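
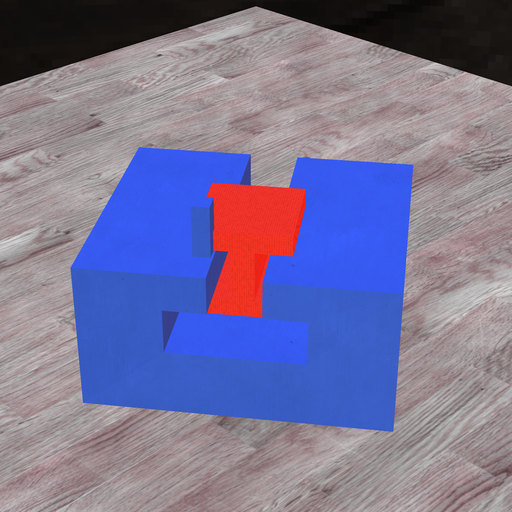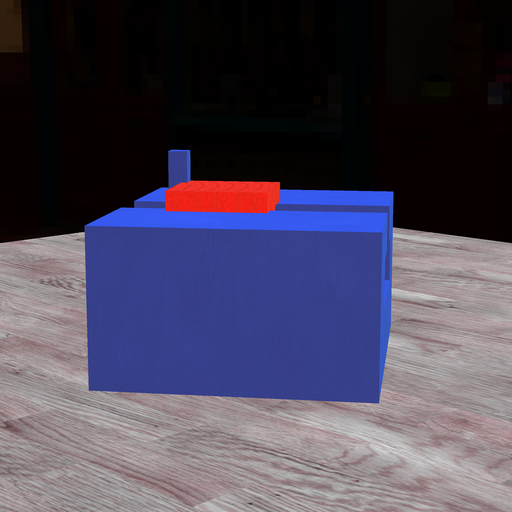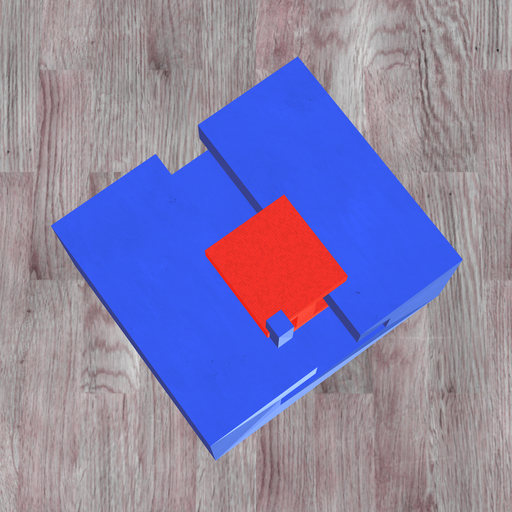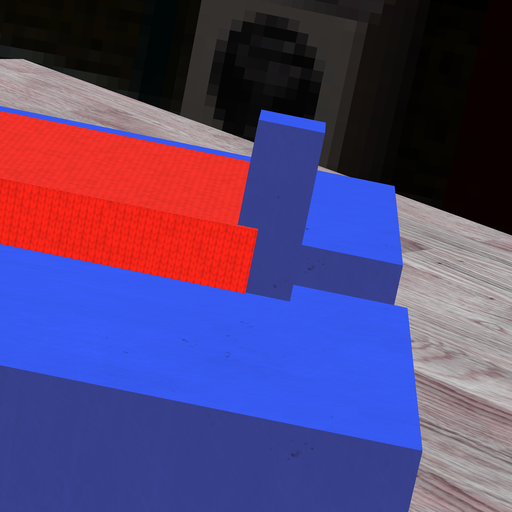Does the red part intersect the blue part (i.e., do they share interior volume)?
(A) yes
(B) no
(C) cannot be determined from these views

(A) yes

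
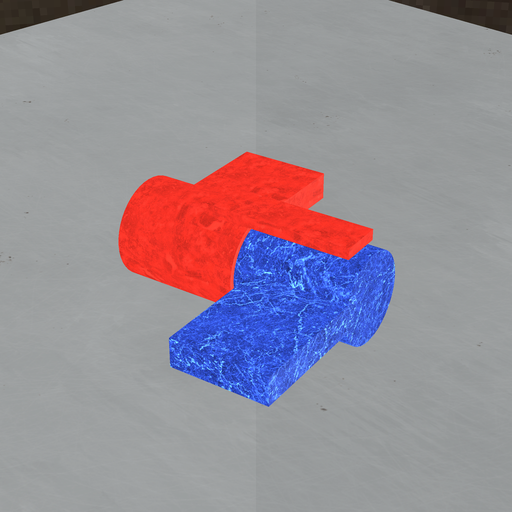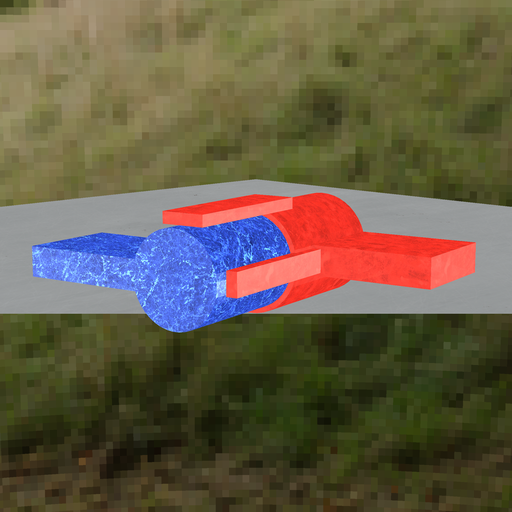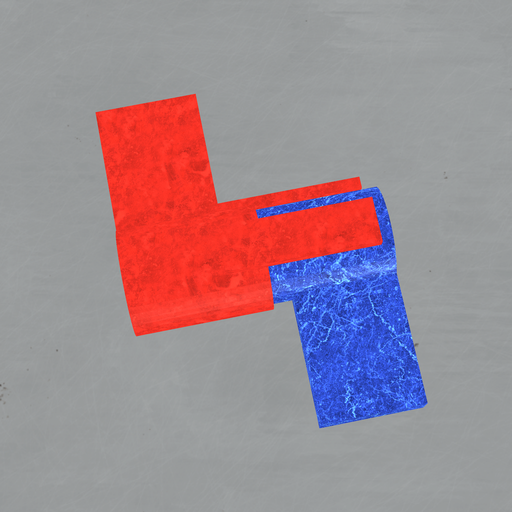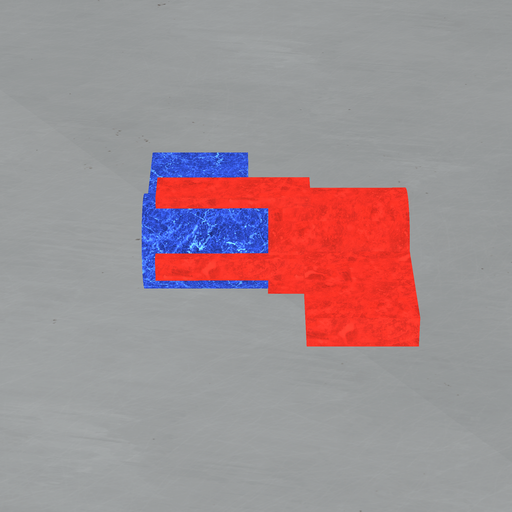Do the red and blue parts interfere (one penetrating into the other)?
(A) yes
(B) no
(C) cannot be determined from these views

(A) yes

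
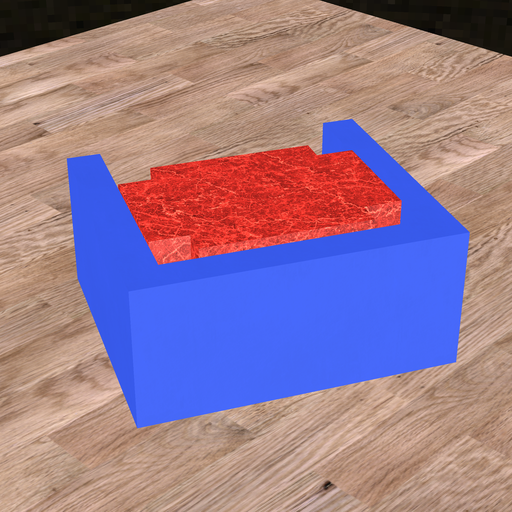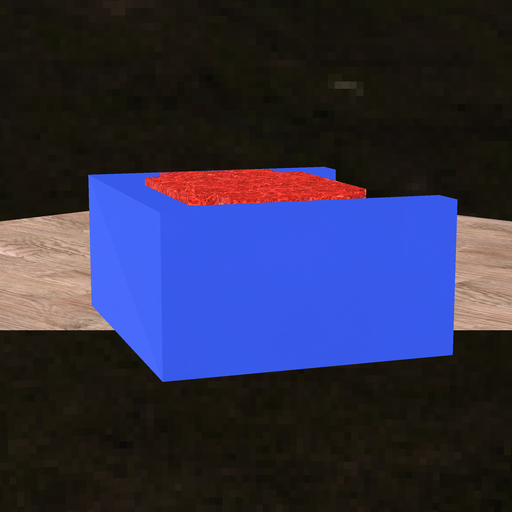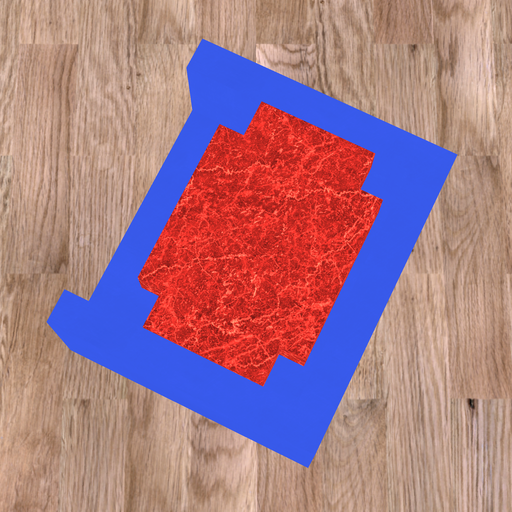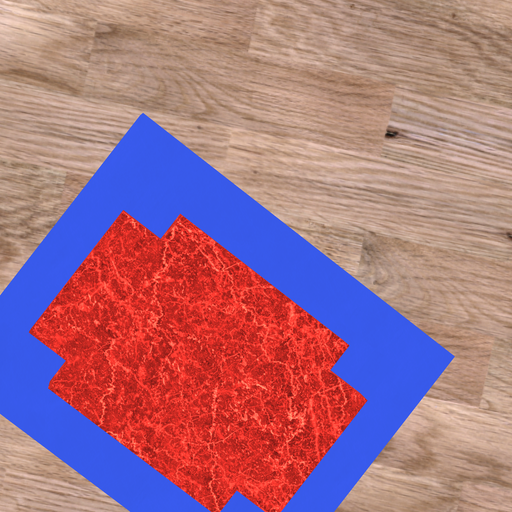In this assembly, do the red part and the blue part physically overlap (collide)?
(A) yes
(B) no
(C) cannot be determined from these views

(B) no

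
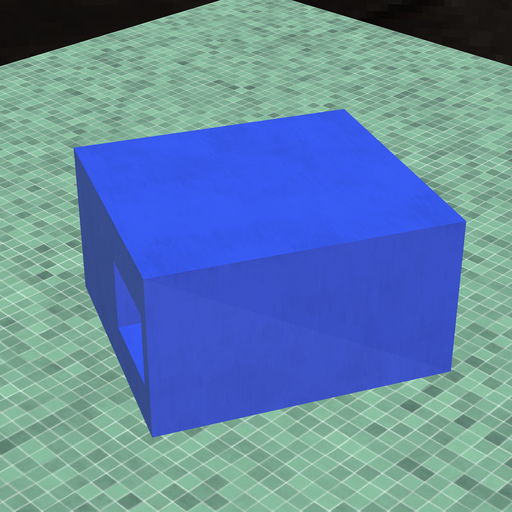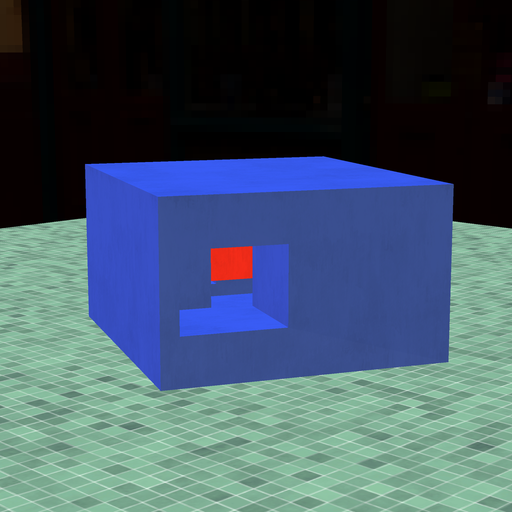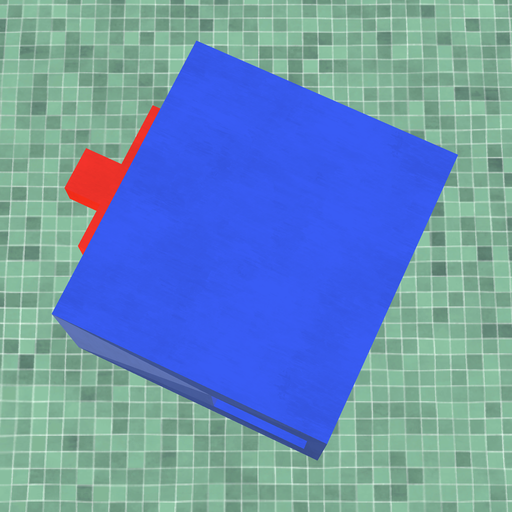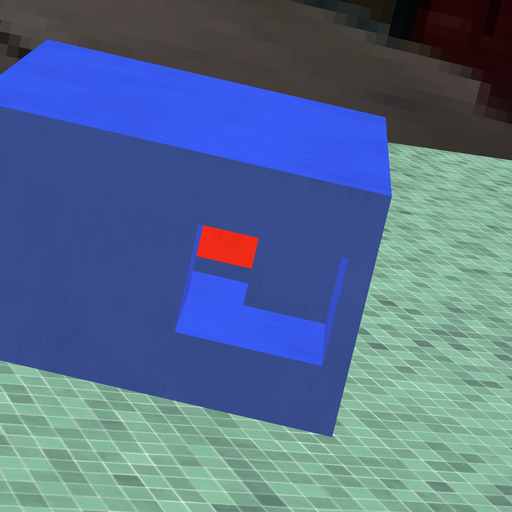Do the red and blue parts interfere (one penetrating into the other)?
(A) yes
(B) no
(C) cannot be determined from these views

(A) yes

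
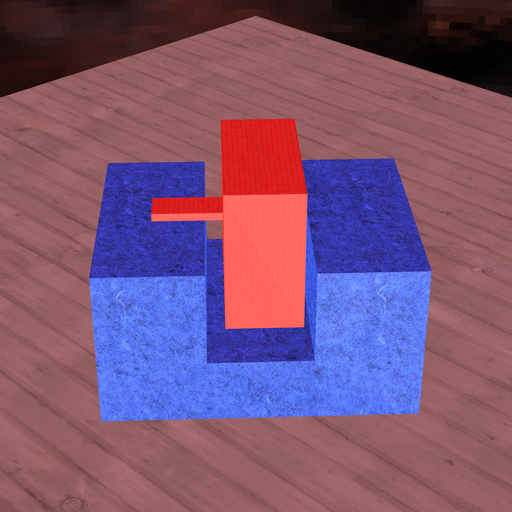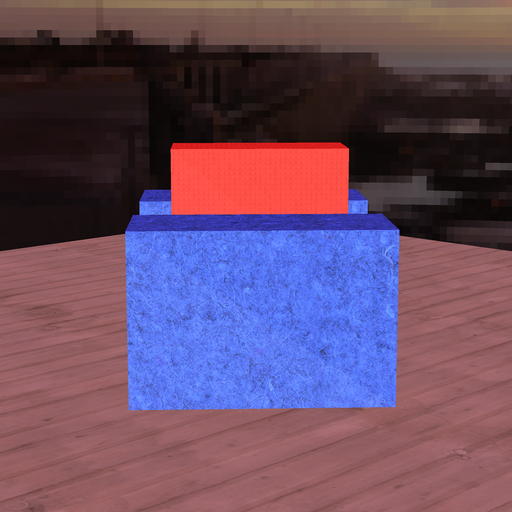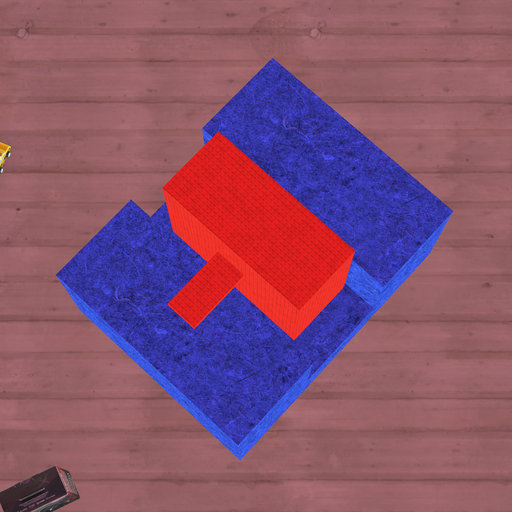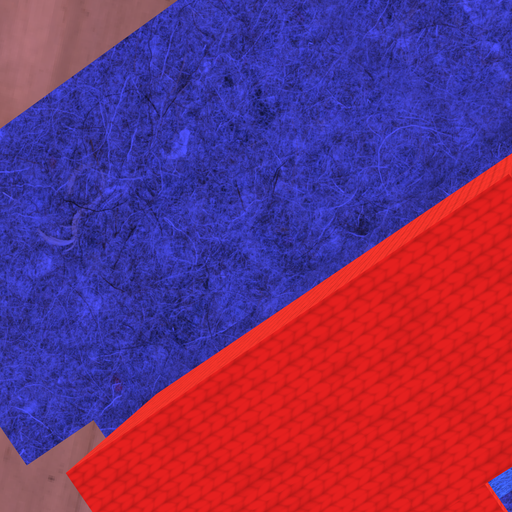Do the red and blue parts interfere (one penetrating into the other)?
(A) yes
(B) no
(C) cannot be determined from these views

(B) no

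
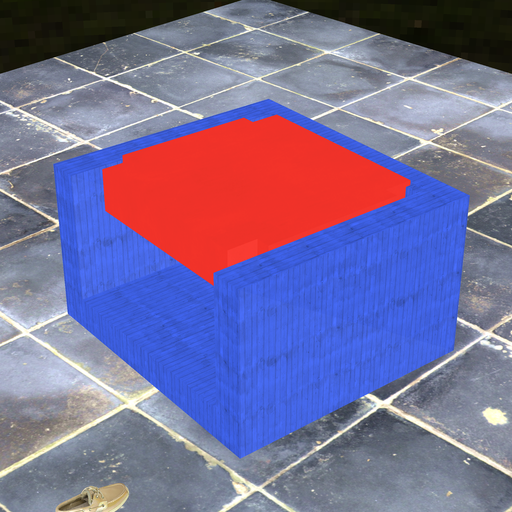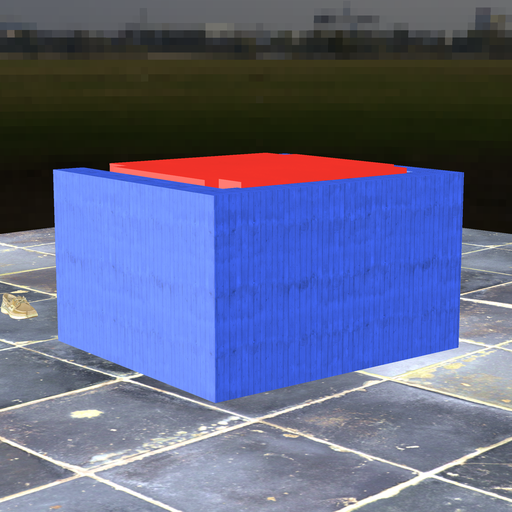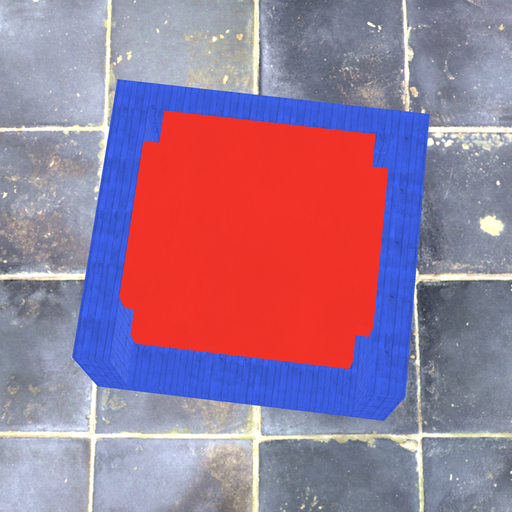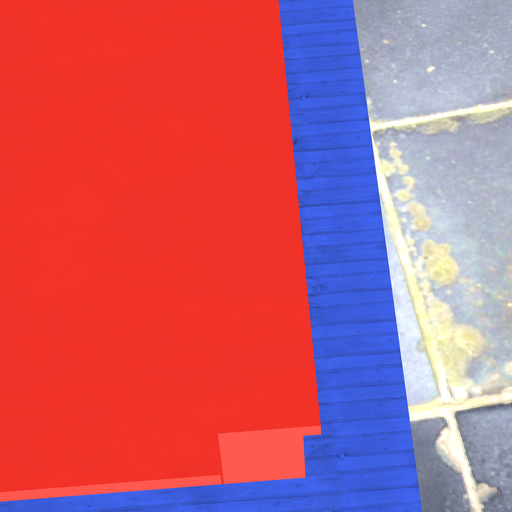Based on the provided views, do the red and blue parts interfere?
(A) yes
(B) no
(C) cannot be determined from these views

(A) yes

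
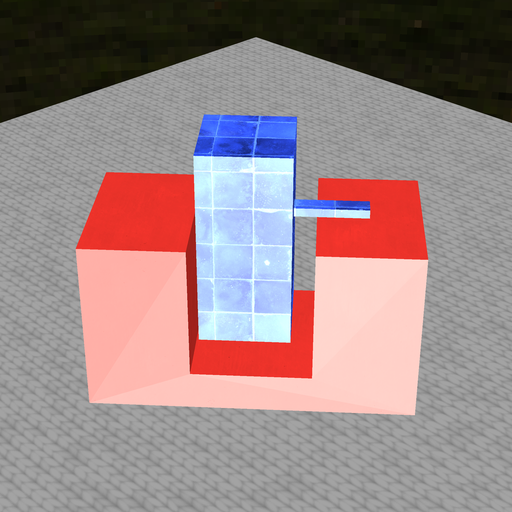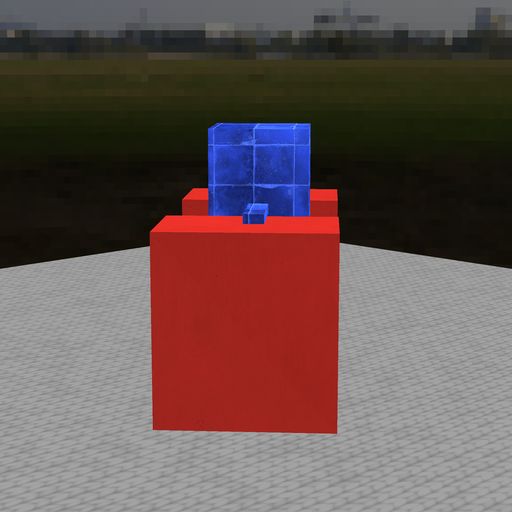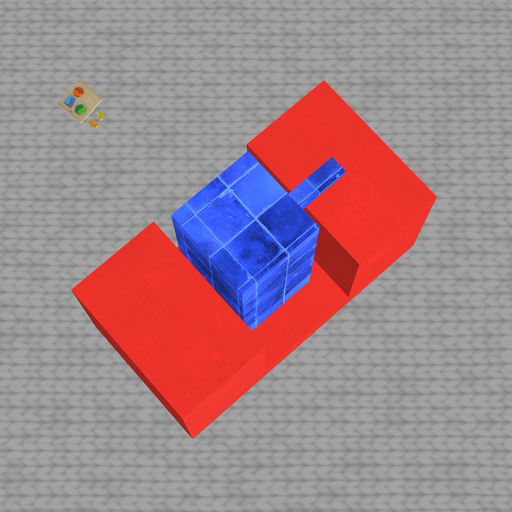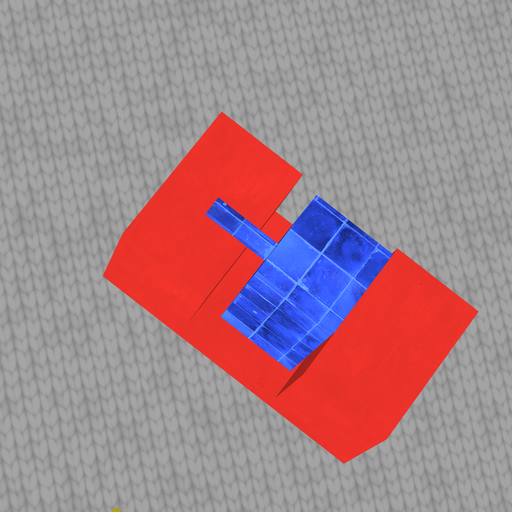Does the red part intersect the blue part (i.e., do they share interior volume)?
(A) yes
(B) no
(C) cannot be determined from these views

(B) no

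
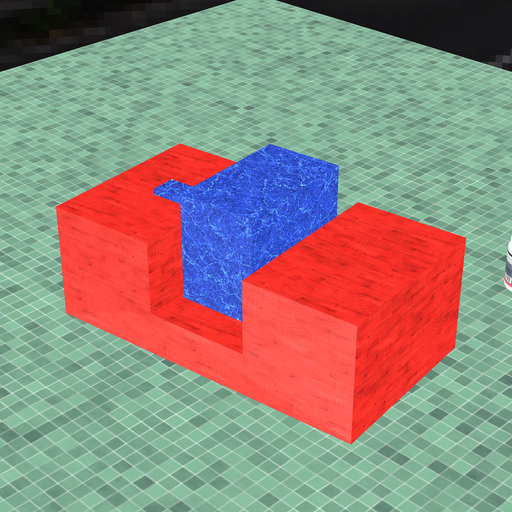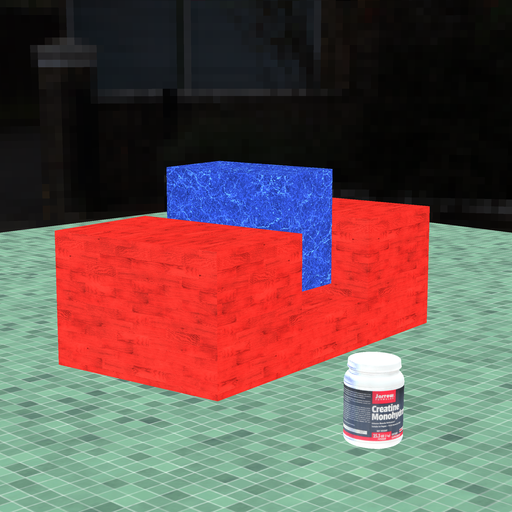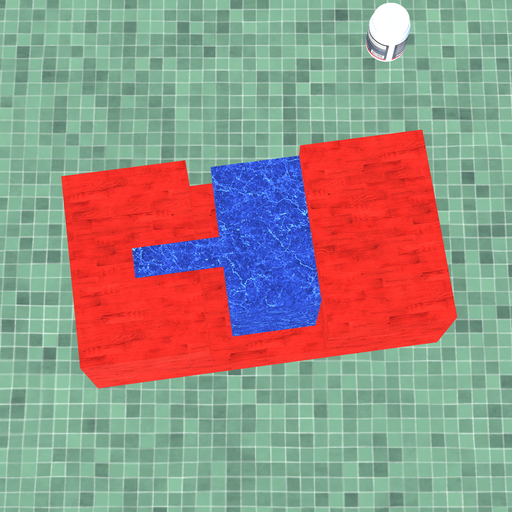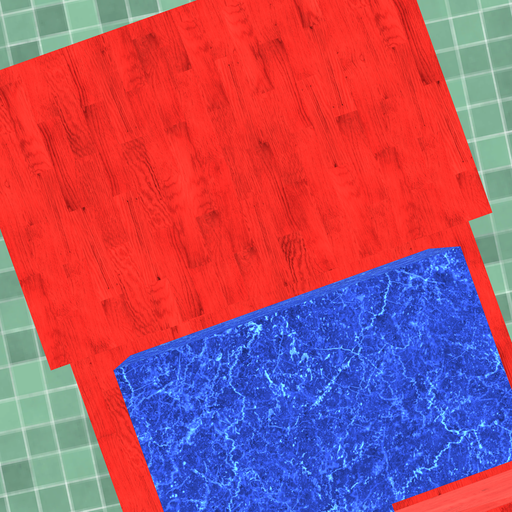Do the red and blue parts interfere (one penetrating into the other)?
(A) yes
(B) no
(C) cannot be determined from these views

(B) no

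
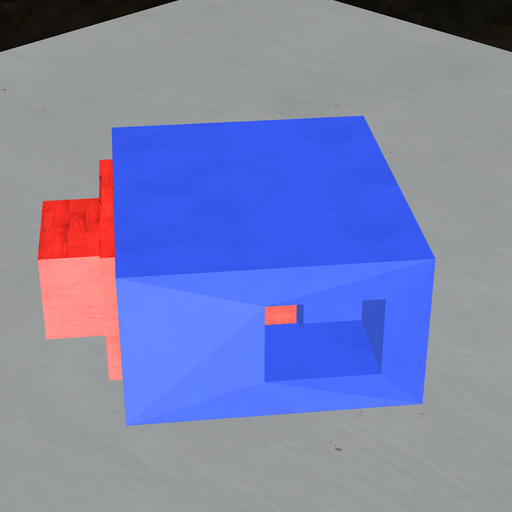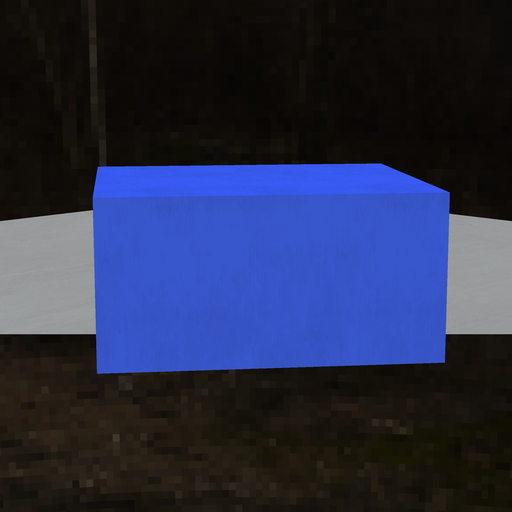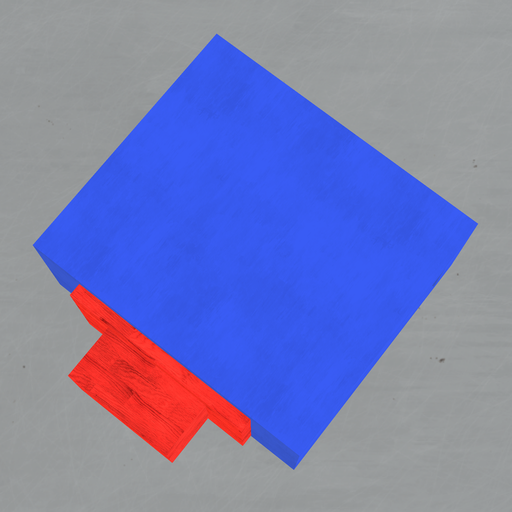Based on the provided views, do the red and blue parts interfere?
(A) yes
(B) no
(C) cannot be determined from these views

(C) cannot be determined from these views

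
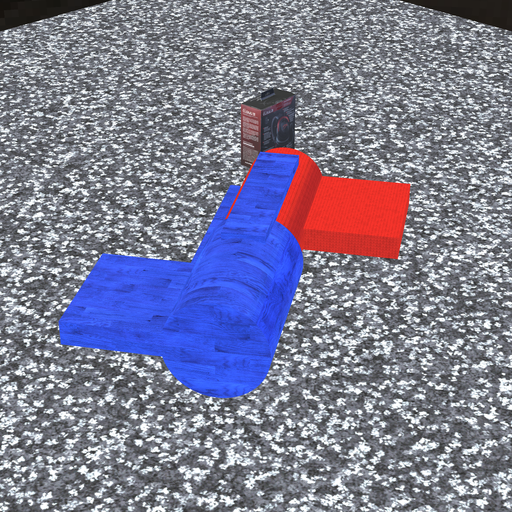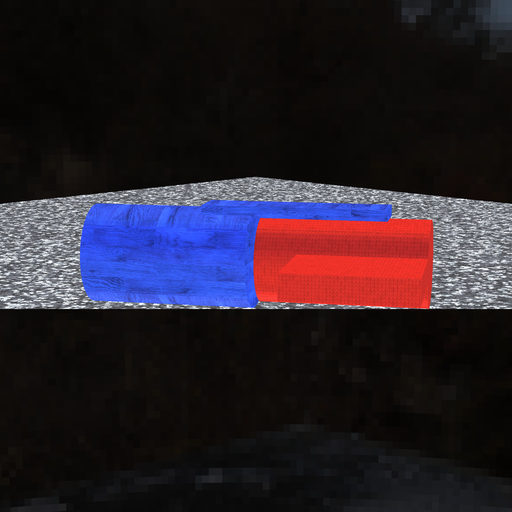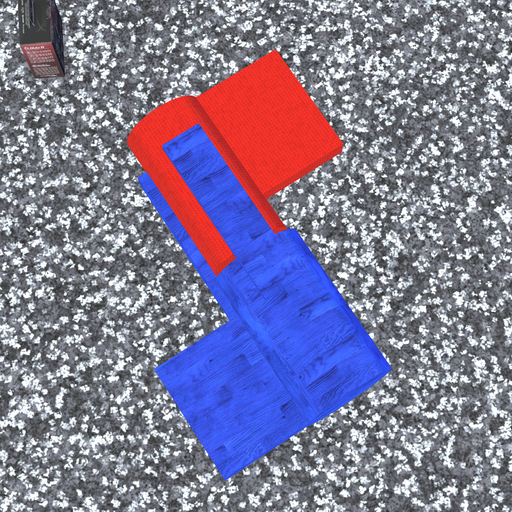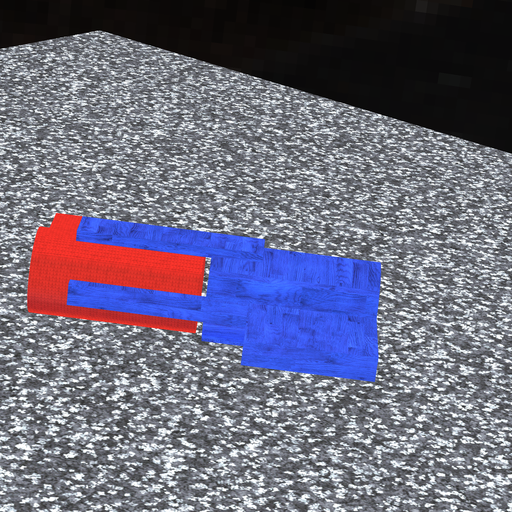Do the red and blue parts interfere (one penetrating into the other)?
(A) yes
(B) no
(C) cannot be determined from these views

(B) no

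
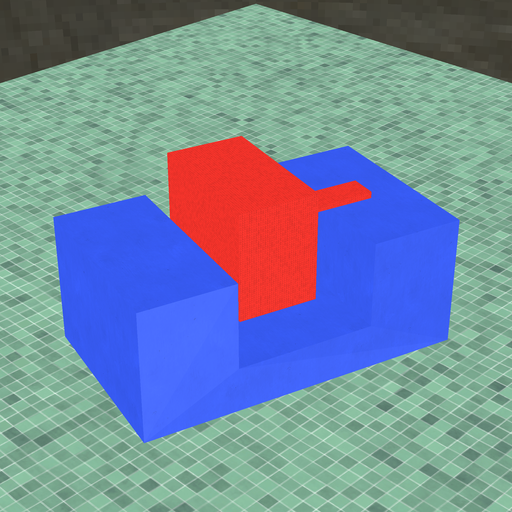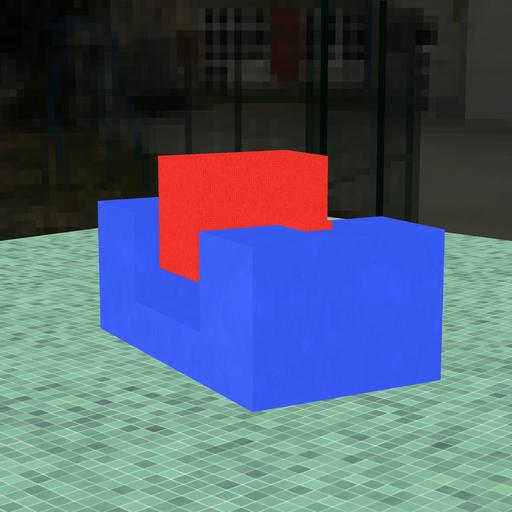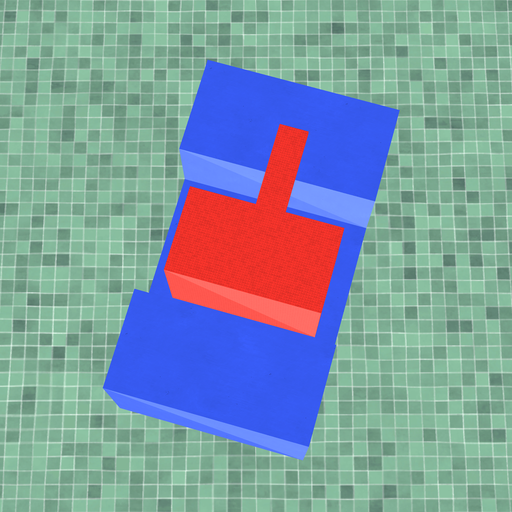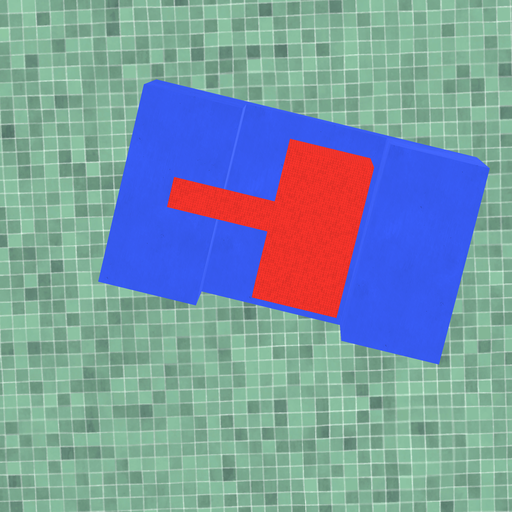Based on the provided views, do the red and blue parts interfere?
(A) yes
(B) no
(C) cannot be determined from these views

(B) no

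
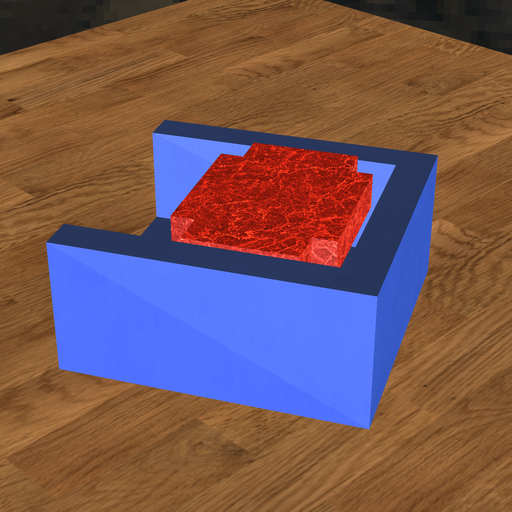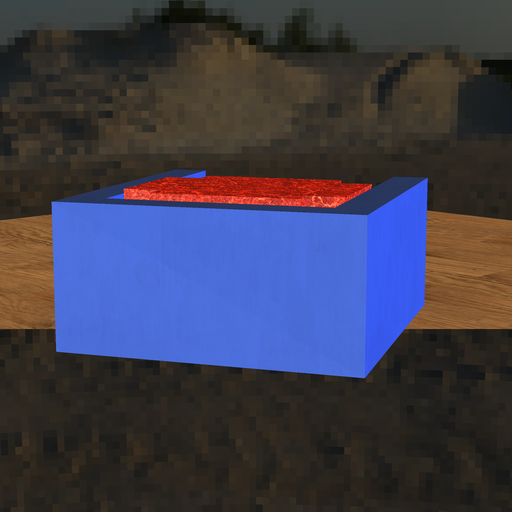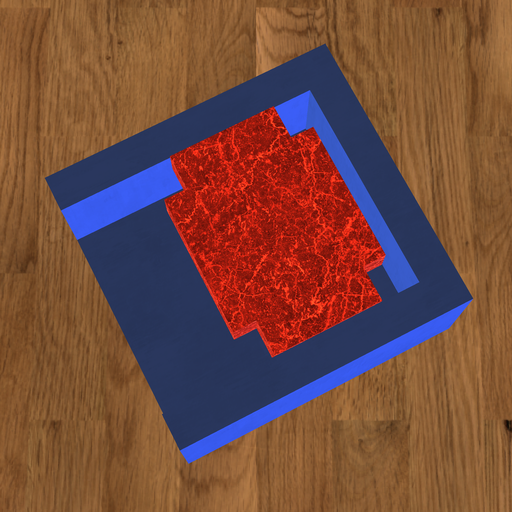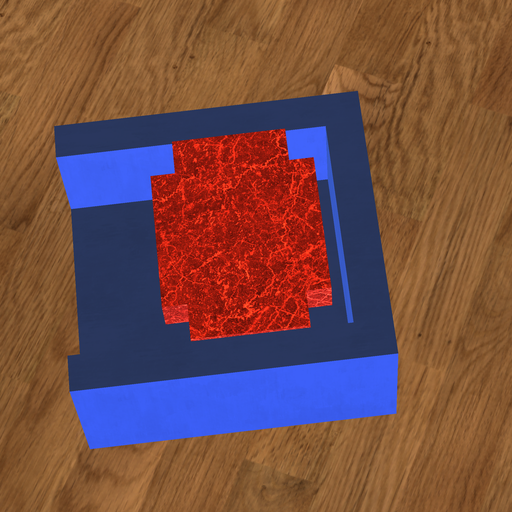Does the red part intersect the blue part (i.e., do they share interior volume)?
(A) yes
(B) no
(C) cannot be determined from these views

(B) no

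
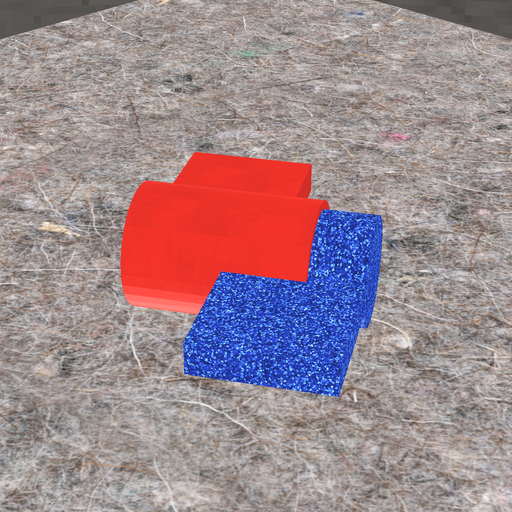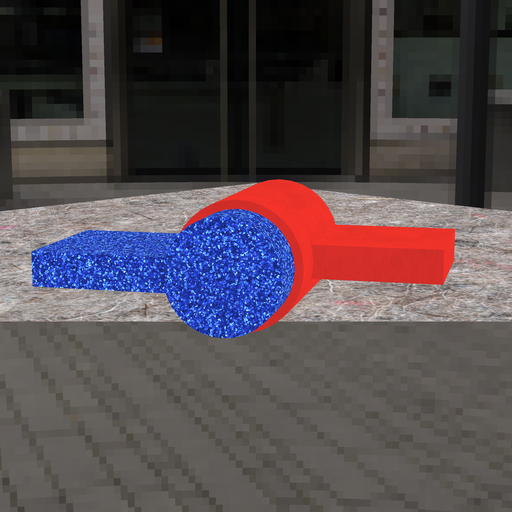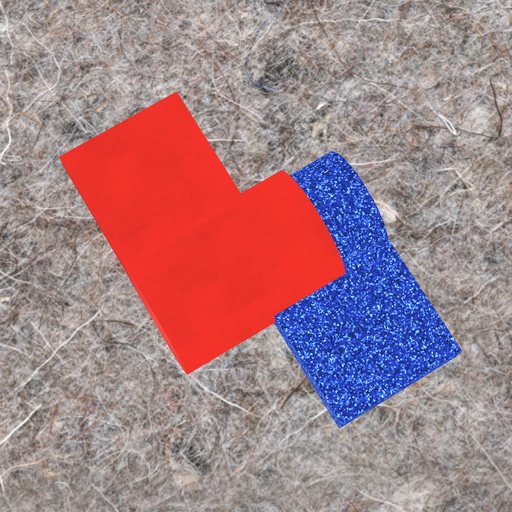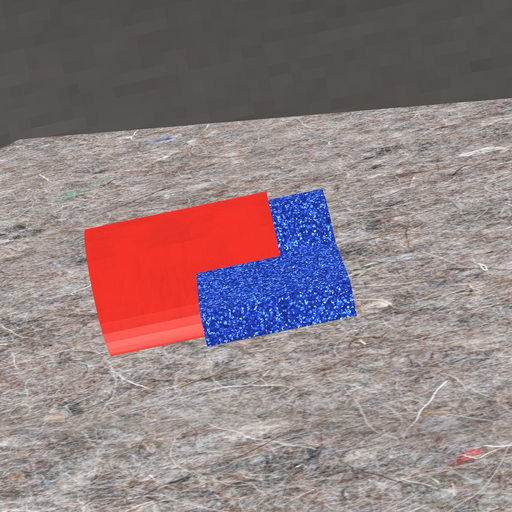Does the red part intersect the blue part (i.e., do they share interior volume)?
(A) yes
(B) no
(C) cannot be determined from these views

(A) yes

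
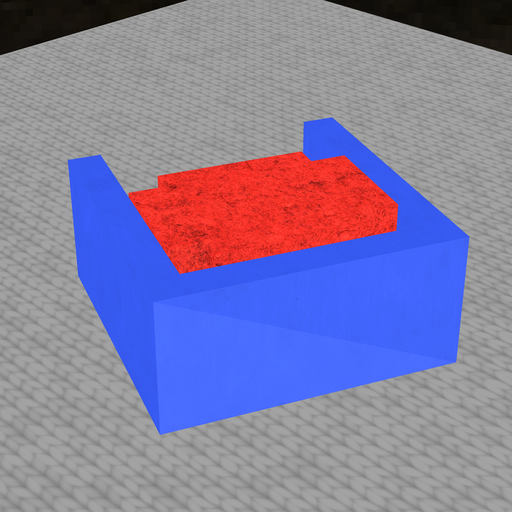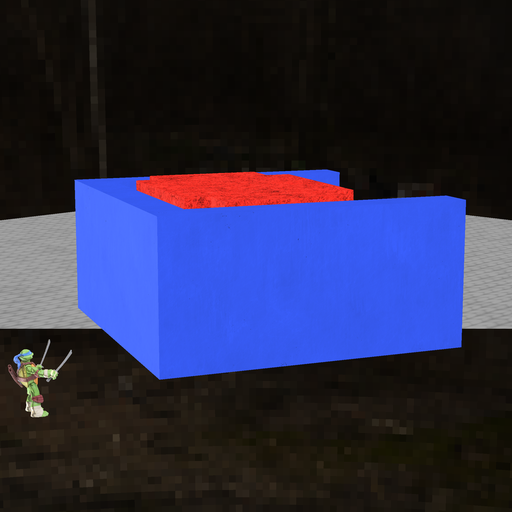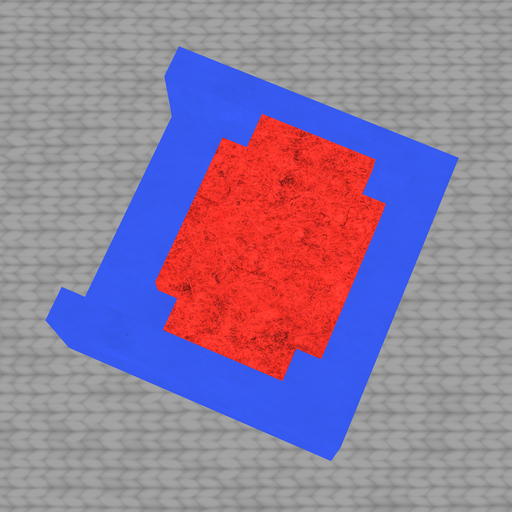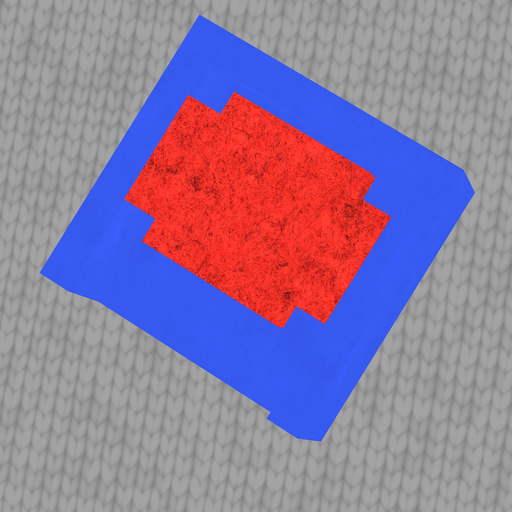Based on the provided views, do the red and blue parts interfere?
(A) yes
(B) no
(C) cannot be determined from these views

(B) no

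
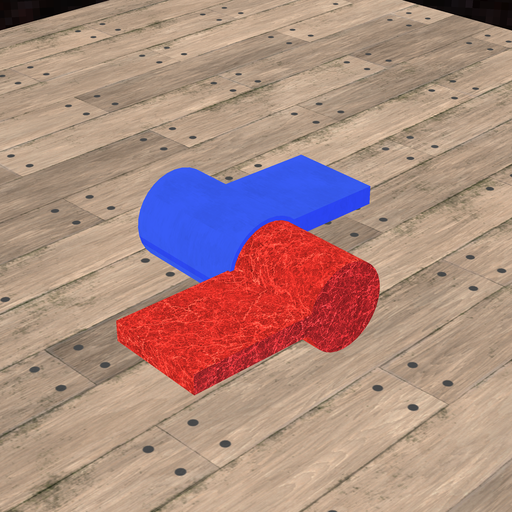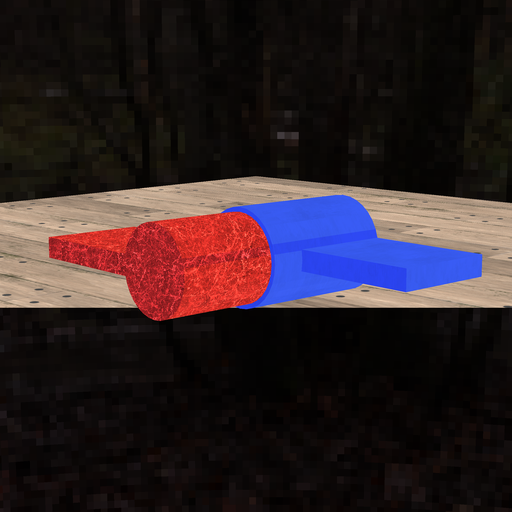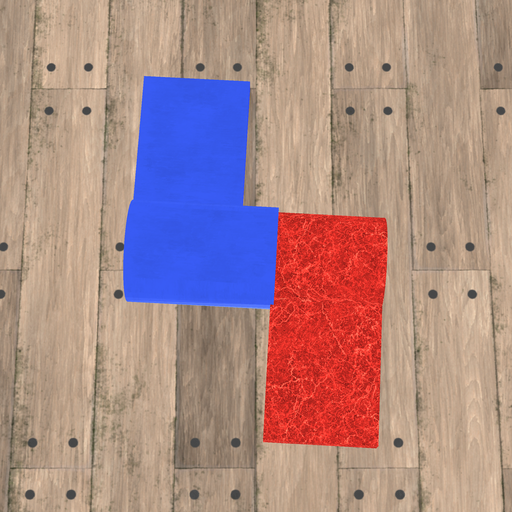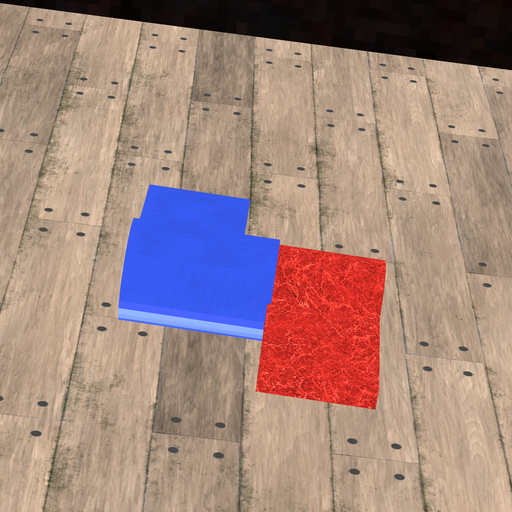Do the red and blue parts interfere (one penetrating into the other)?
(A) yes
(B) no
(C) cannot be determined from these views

(A) yes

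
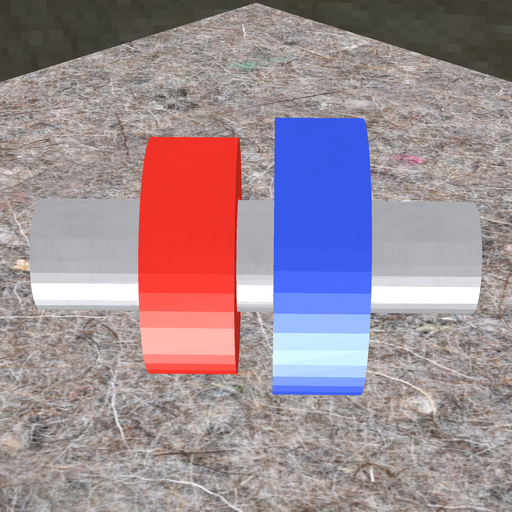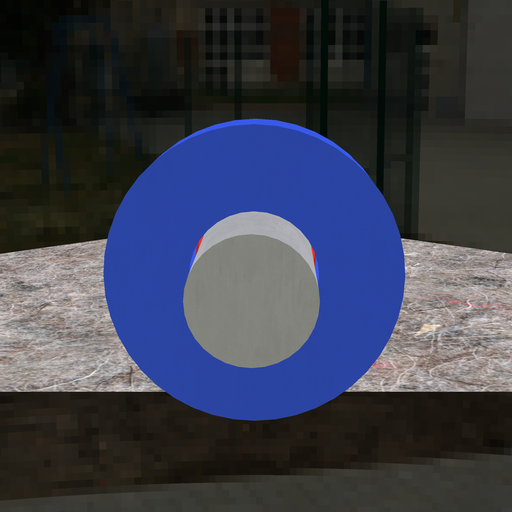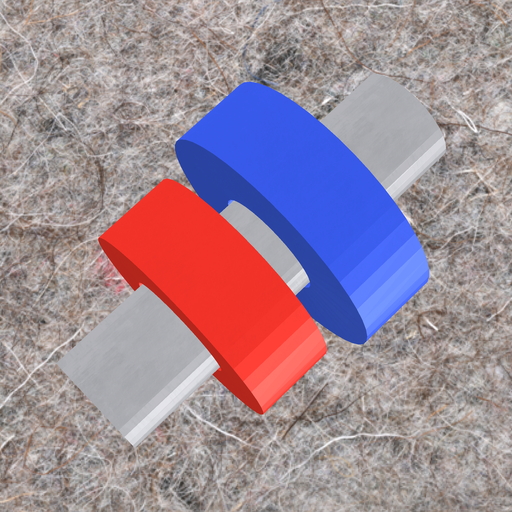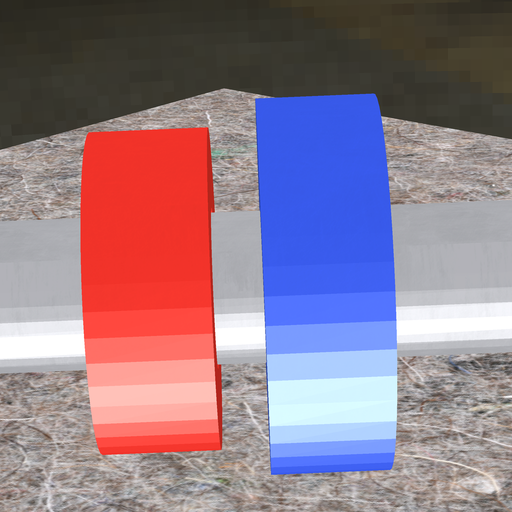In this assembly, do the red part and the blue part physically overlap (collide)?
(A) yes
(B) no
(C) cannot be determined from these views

(B) no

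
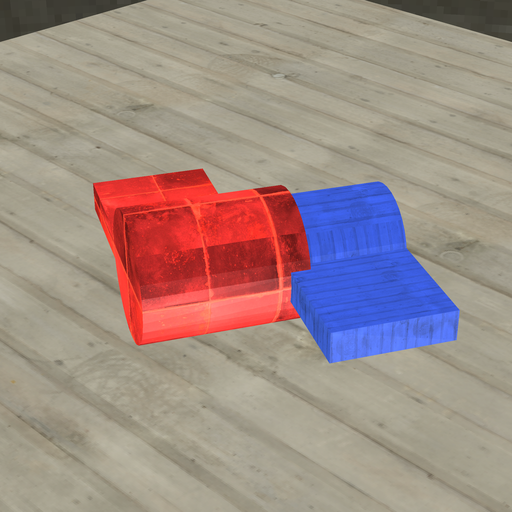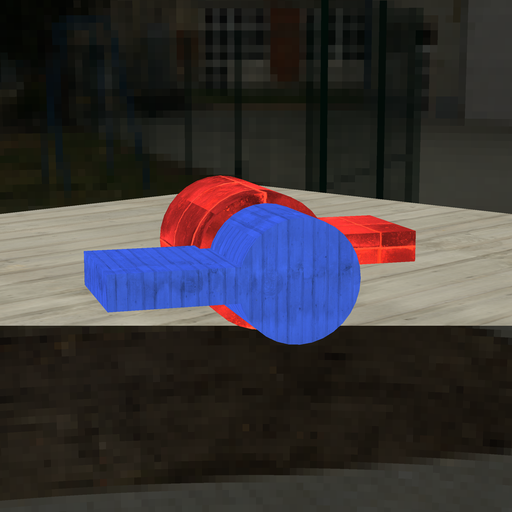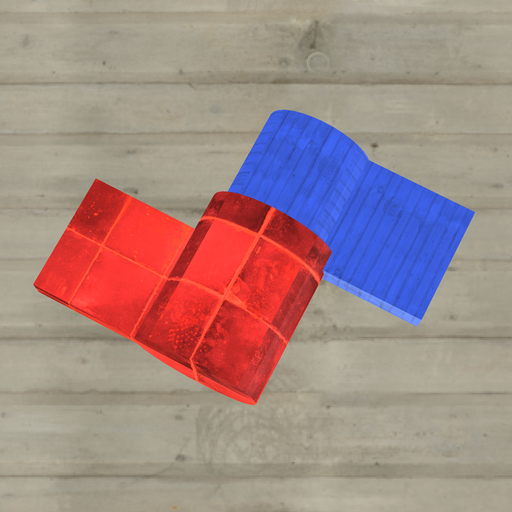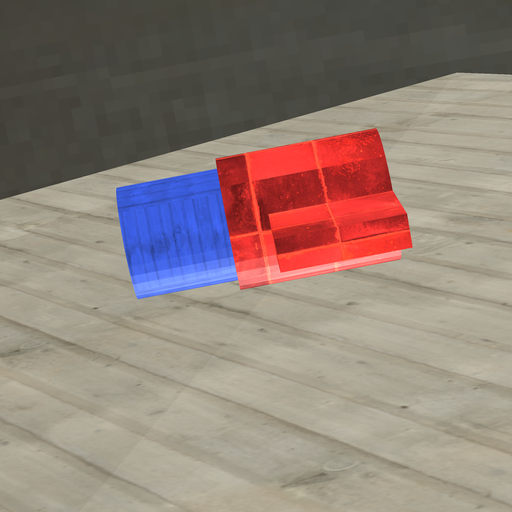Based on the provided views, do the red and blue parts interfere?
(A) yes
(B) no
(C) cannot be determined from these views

(A) yes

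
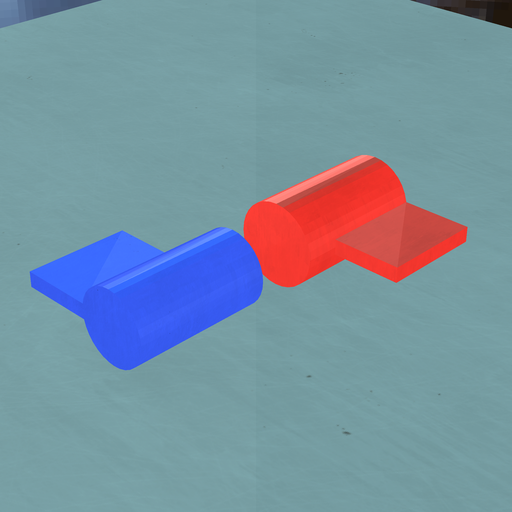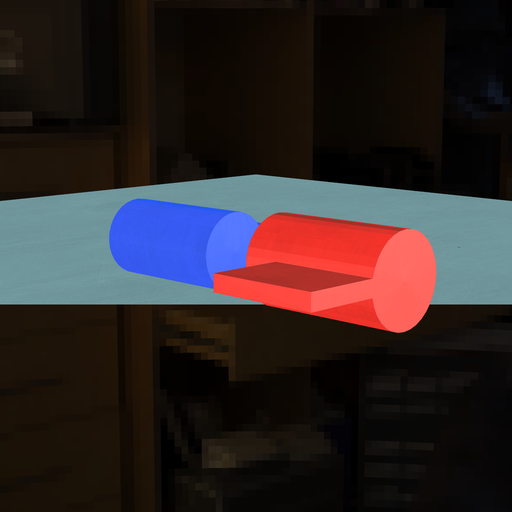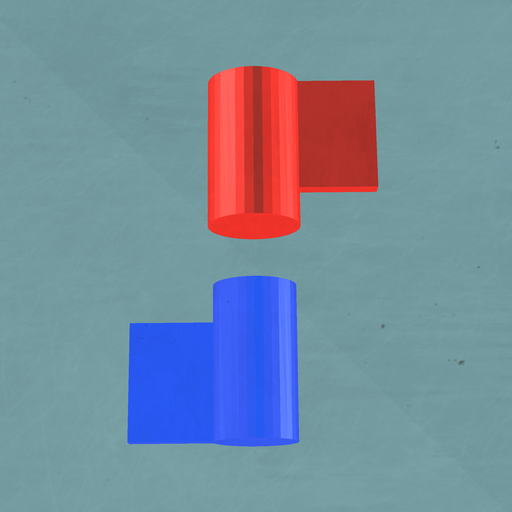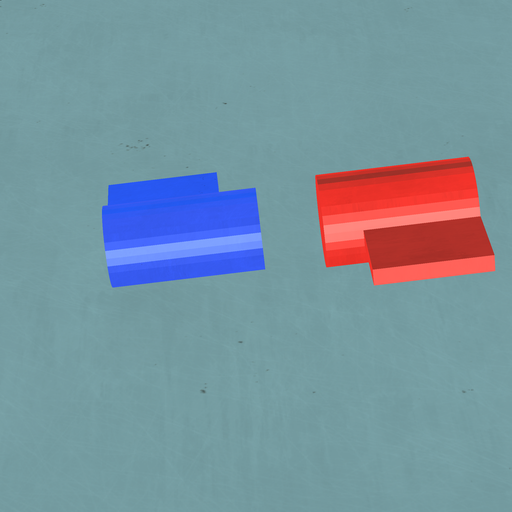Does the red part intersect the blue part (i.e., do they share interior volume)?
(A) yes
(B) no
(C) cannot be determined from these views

(B) no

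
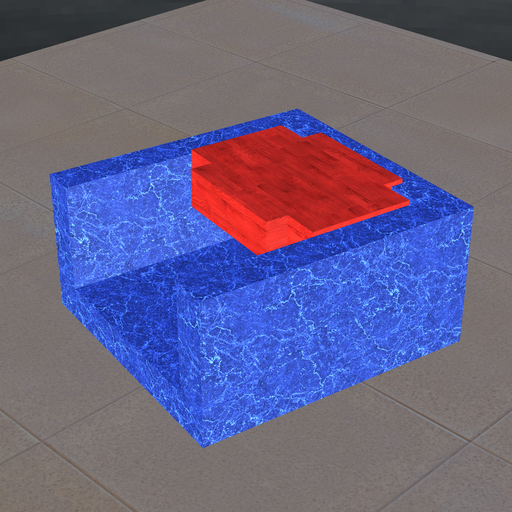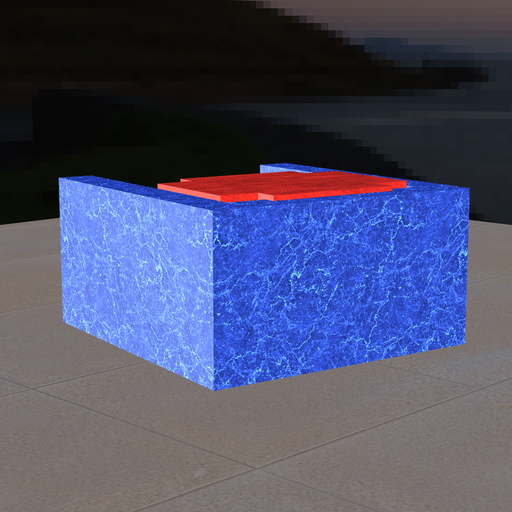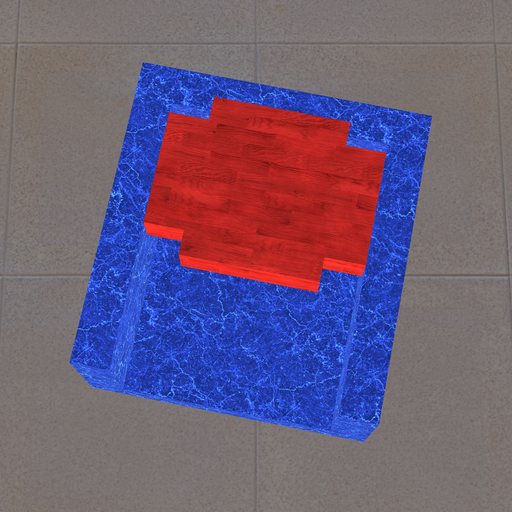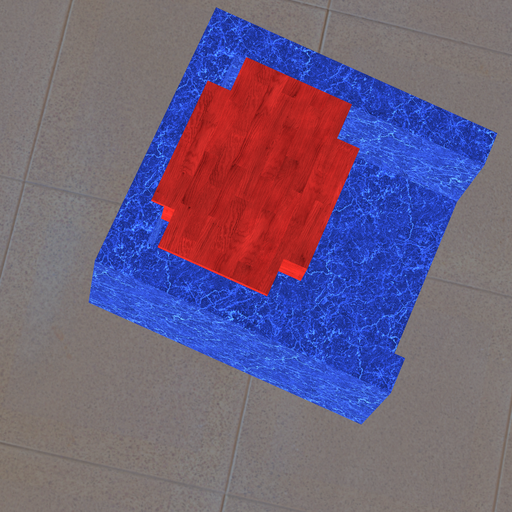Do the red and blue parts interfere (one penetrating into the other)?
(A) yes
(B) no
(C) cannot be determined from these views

(A) yes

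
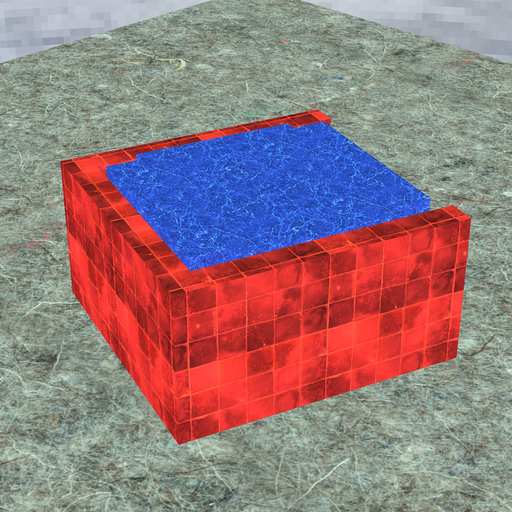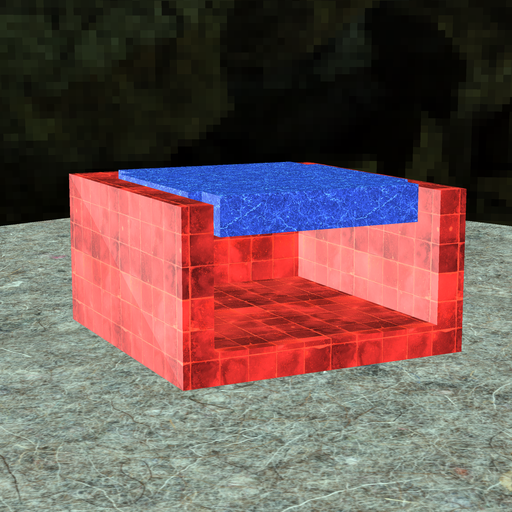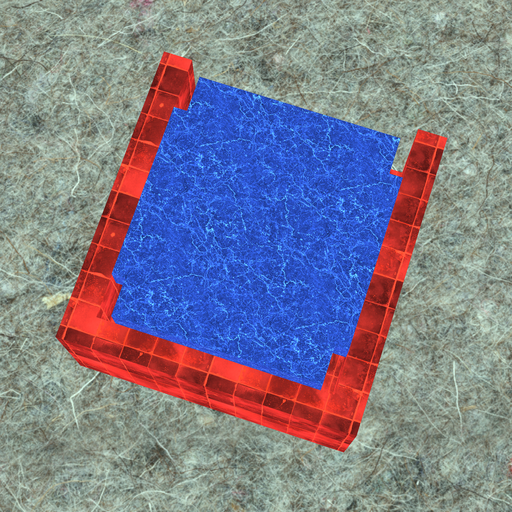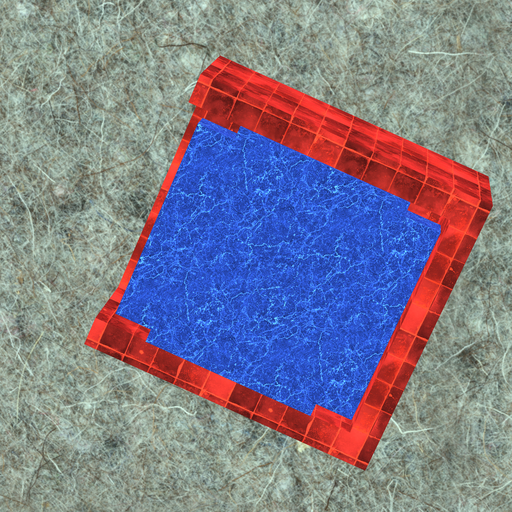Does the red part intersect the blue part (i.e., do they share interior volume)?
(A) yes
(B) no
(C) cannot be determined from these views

(B) no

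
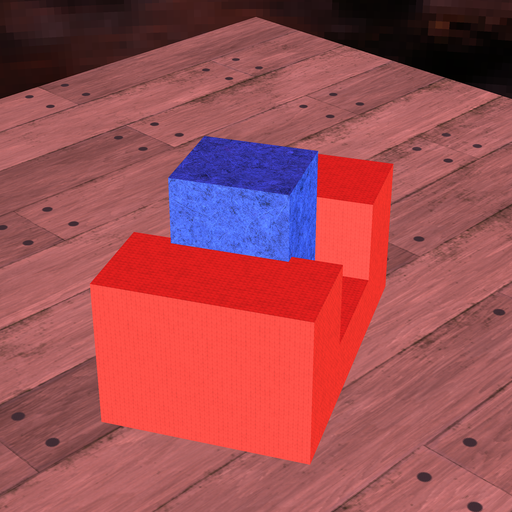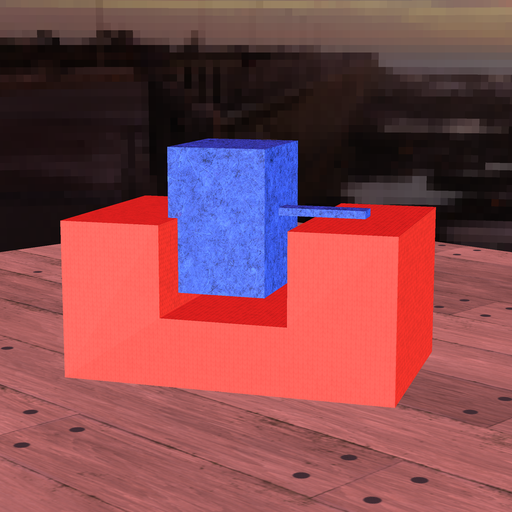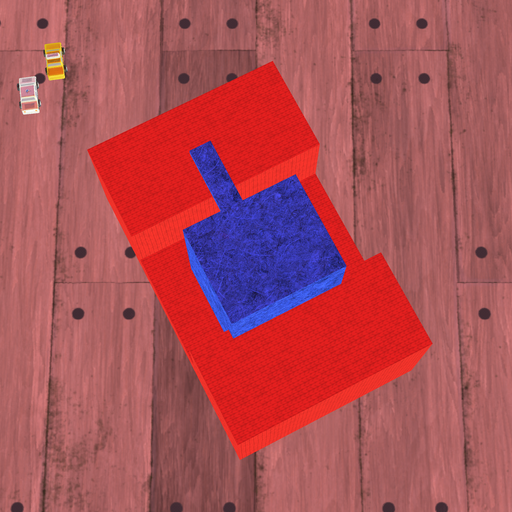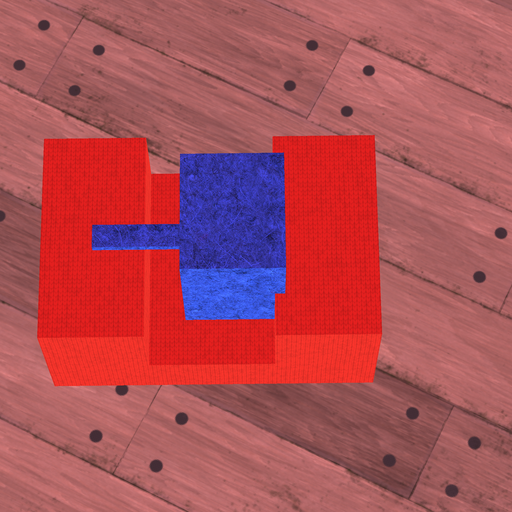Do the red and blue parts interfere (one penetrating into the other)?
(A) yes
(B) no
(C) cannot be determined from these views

(A) yes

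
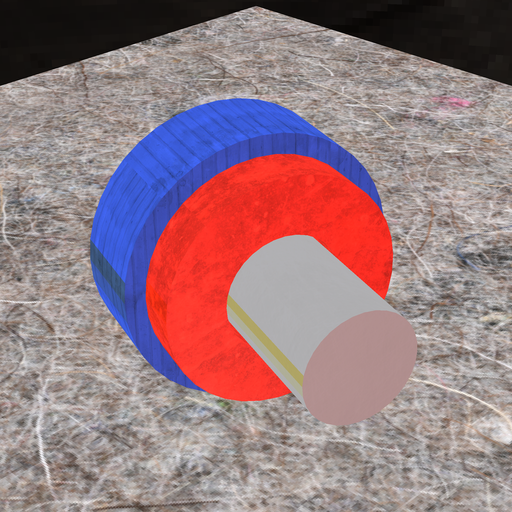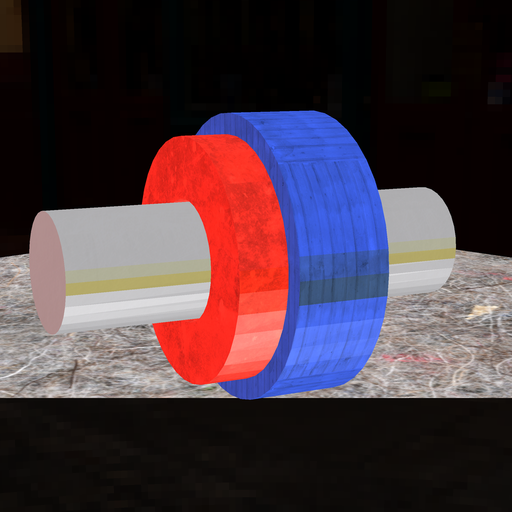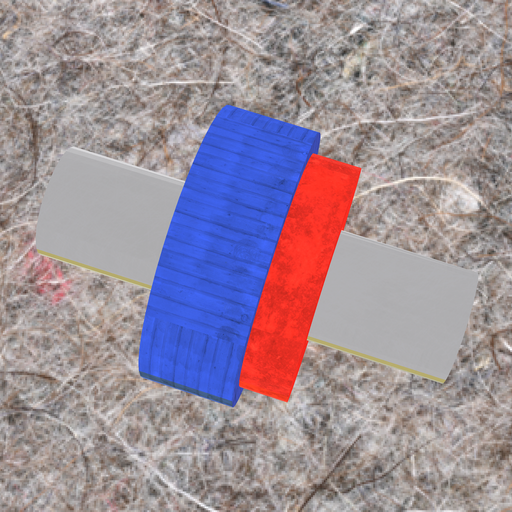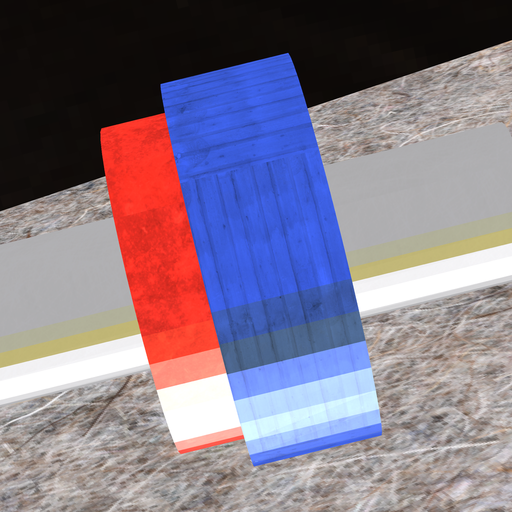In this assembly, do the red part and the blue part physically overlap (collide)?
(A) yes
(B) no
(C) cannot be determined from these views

(A) yes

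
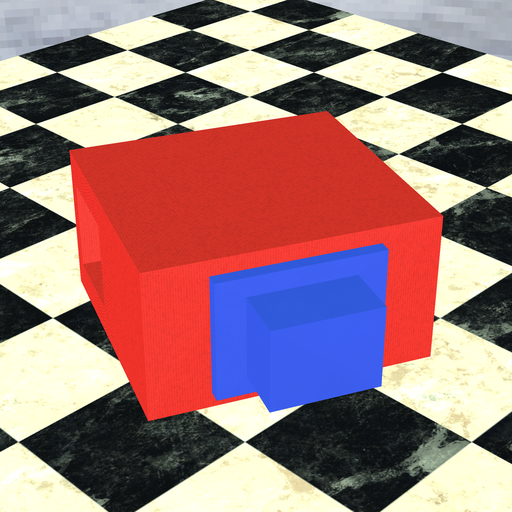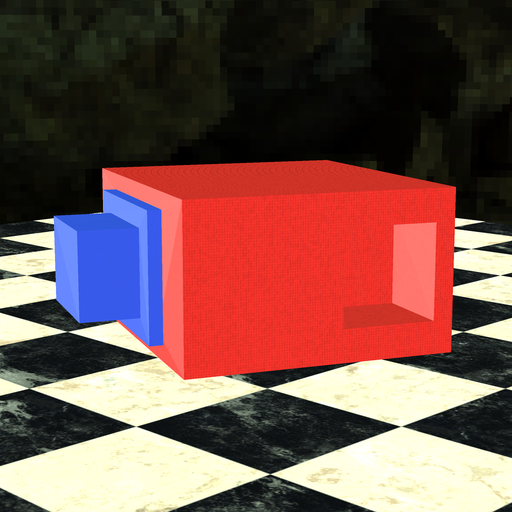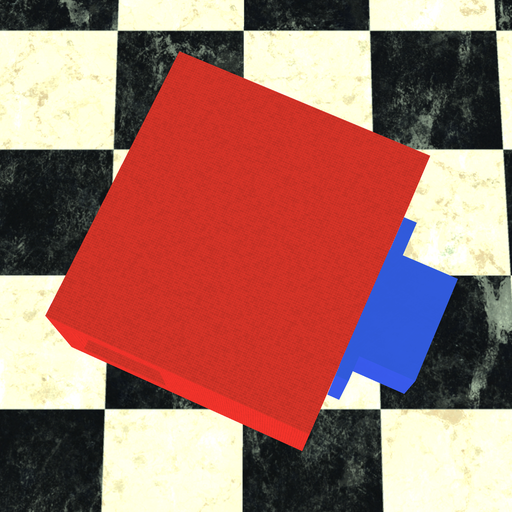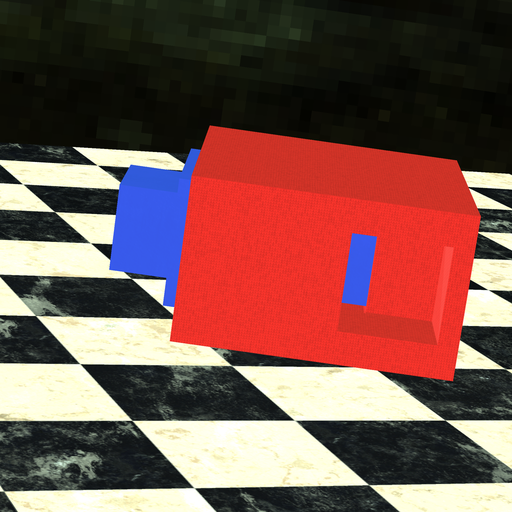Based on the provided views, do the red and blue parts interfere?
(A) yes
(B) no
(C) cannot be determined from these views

(A) yes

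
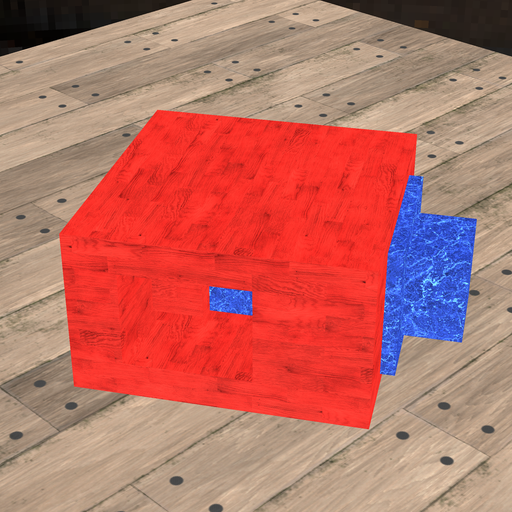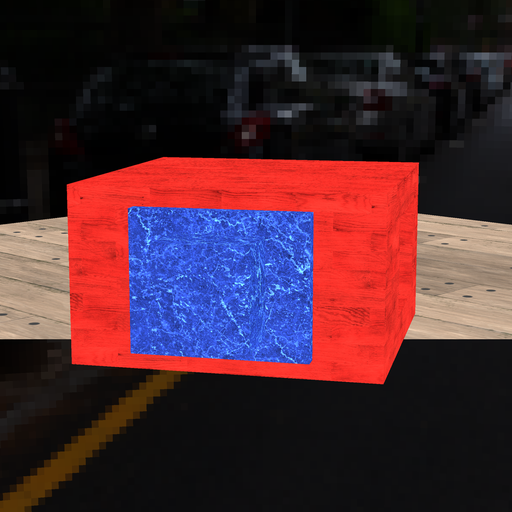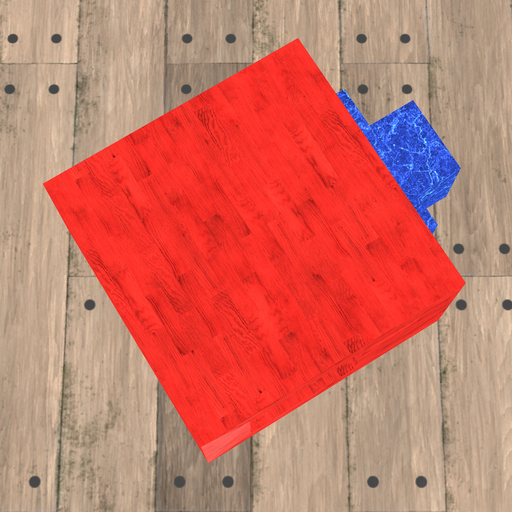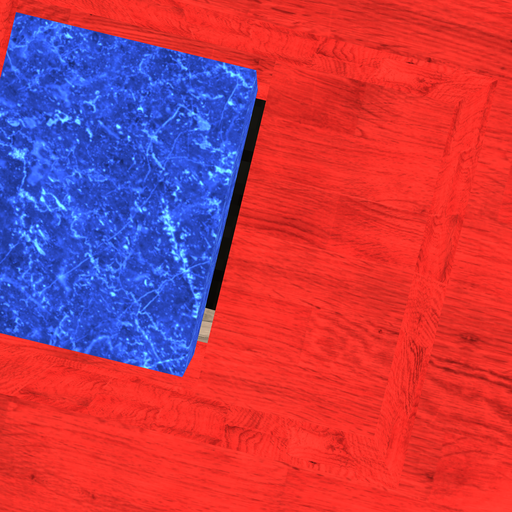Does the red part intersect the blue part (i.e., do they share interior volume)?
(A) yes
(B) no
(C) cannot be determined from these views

(B) no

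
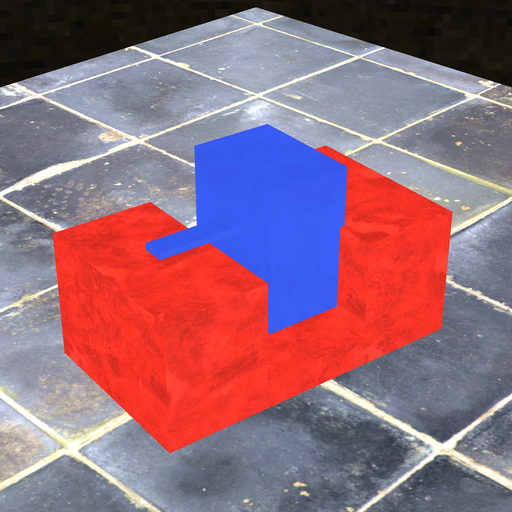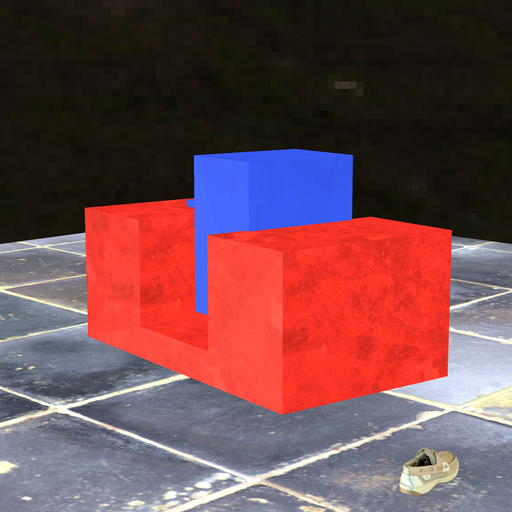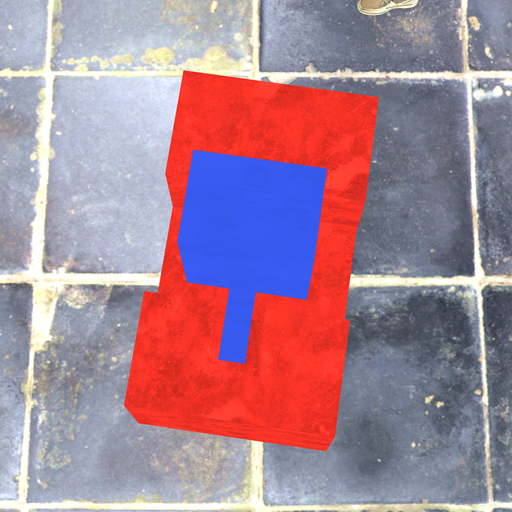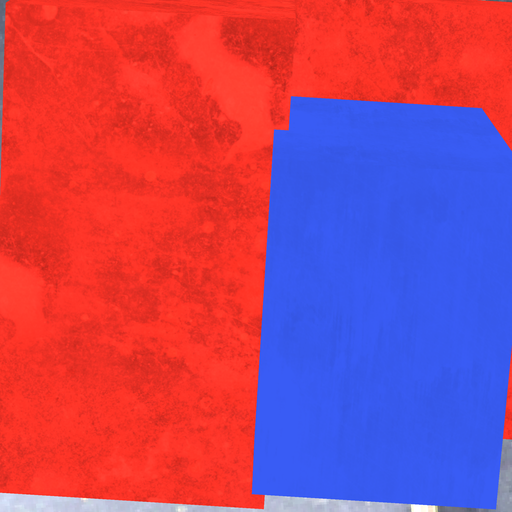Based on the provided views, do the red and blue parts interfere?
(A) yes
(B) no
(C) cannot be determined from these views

(A) yes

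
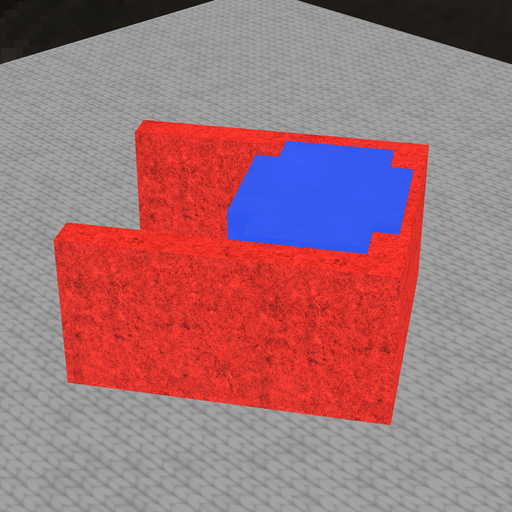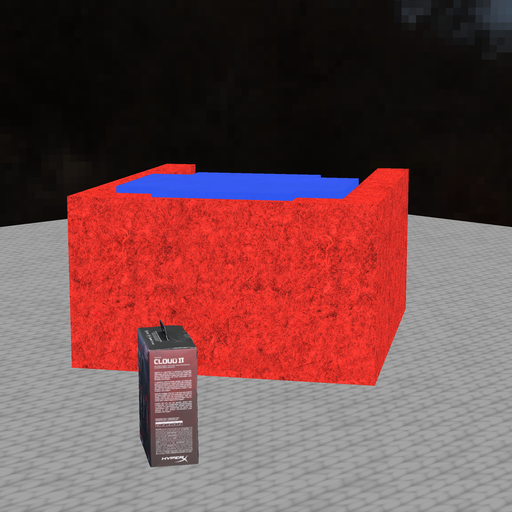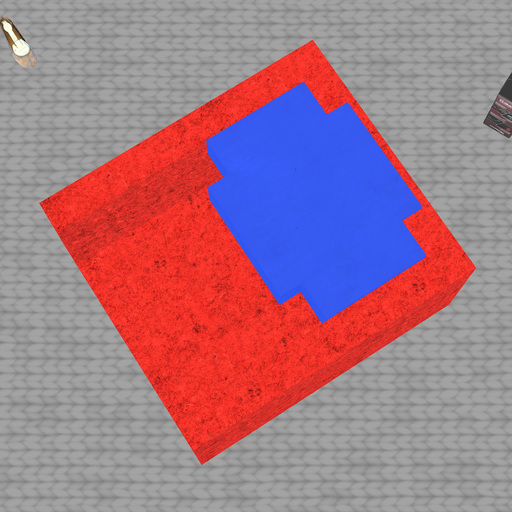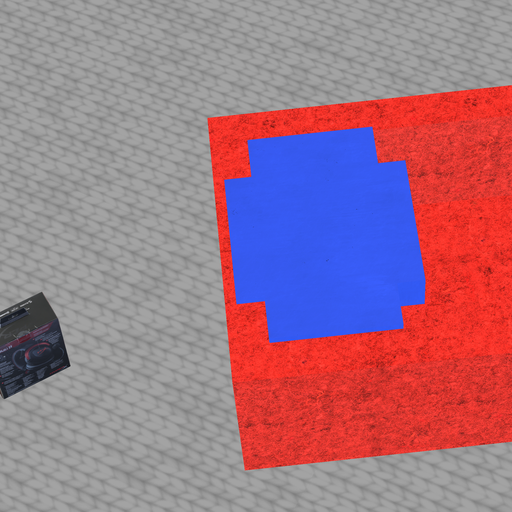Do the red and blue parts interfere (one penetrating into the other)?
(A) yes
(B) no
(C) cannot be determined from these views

(A) yes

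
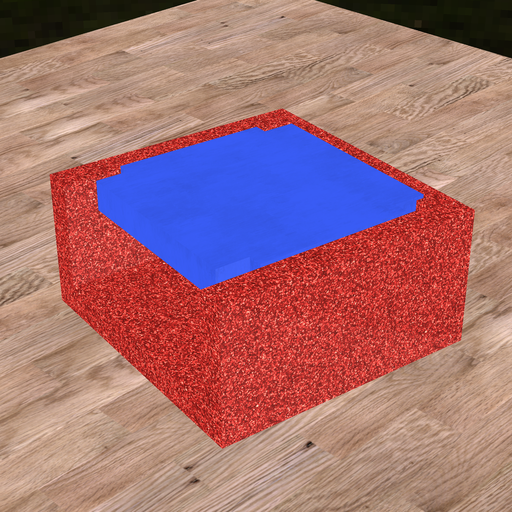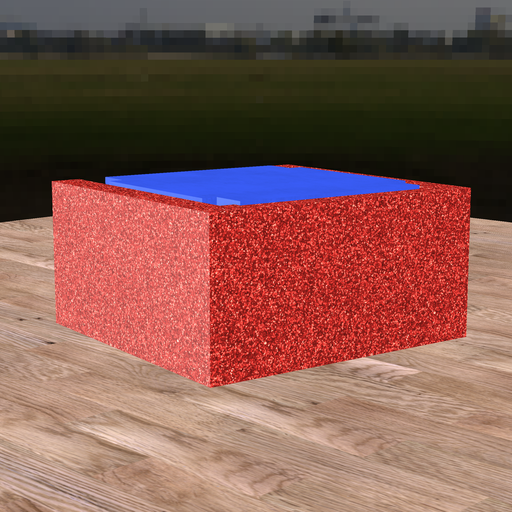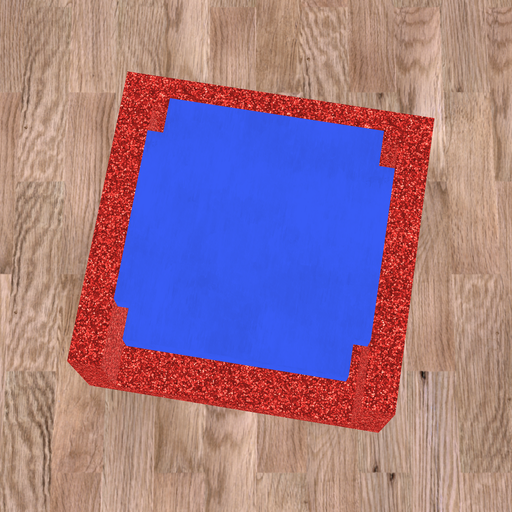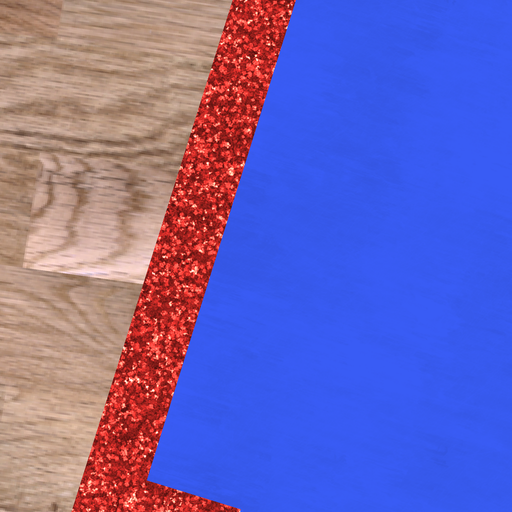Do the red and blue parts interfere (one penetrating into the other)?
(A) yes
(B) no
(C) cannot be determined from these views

(A) yes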